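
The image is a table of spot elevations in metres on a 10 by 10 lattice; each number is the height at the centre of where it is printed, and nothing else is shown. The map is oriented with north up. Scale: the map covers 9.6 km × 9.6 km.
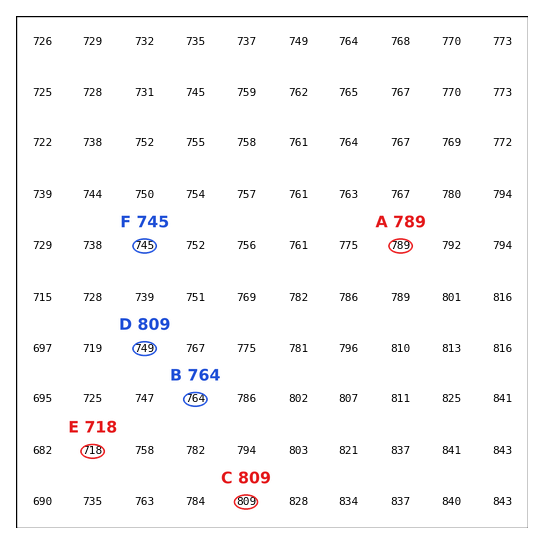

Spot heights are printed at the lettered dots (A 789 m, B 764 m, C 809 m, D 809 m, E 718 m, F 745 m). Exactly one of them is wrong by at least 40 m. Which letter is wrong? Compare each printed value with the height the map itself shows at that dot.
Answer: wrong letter D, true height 749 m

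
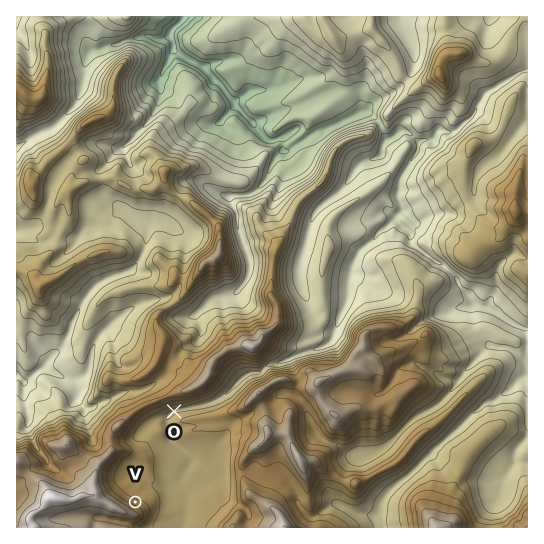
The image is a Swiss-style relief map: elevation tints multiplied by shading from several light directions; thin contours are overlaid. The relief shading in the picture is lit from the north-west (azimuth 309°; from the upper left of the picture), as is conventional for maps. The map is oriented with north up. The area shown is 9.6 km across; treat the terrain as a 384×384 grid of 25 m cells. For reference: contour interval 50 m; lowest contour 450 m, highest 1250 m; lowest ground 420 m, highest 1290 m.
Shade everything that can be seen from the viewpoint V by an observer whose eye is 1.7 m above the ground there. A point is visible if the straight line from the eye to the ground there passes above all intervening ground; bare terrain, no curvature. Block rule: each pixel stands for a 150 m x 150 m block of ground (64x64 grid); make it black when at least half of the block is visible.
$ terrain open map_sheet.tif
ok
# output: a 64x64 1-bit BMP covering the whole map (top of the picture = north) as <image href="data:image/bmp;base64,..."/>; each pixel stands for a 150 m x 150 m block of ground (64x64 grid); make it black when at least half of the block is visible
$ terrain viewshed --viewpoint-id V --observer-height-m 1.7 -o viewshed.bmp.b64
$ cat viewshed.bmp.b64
<image width="64" height="64" href="data:image/bmp;base64,Qk0+AgAAAAAAAD4AAAAoAAAAQAAAAEAAAAABAAEAAAAAAAACAAATCwAAEwsAAAIAAAAAAAAA////AAAAAAAAAADhgAAAAAAAAfOAAAAAAAcH/wAAAAAAD4/+AAAAAAA/n/gAAAAAAD//+AAAAAAAP//wAAAAAAA///AwAAAAAB//+HAAAAAADnf+YAAAAAAAL/4gAAAAAABv/gAAAAAADB/+AAAAAAADD/4AAAAAAAHgfgAAAAAAAPgeAAAAAAAAHw4AAAAAAAADhAAAAAAAAACABAAAAAAAAAAAAAAAAAAAHAAAAAAAAAAeAAAAAAAAABwAAAAAAAAAAAAAAAAAAAAAAAAAAAAAAAAAAAAAAAAAAAAAAAAAAAAAAAAAAAAAAAAAAAAAAAAAAAAAAAAAAAAAAAAAAAAAAAAAAAAAAAABAAAAAAAAAACAAAAAAAAAAAAAAAAAAAAAAAAAAAAAAAAAAAAAAAAAAAAAAAAAAAAAAAAAAAAAAAAAAAAAAAAAAAAAAAAAAAAAAAAAAAAAAAAAAAAAAAAAAAAAAAAAAAAAAAAAAAAAAAAAAAADAAAAAAAAAAGAAAAAAAAAAcAAAAAAAAAAAAAAAAAAAAAAAAAAAAAAAAAAAAAAAAAAAAAAAAAAAAAAAAAAAAAAAAAAAAAAAAAAAAAAAAAAAAAAAAAAAAAAAAAAAAAAAAAAAAAAAAAAAAAAAAAAAAAAAAAAAAAAAAAAAAAAAAAAAAAAAAAAAAAAAAAAAAAAAAAAAA=="/>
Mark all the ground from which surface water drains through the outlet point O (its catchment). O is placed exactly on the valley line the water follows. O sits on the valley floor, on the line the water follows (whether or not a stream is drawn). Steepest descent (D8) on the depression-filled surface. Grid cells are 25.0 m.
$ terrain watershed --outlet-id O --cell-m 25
7.097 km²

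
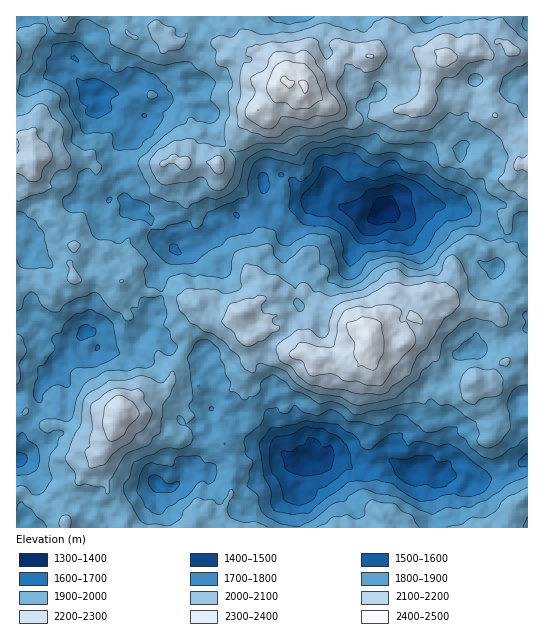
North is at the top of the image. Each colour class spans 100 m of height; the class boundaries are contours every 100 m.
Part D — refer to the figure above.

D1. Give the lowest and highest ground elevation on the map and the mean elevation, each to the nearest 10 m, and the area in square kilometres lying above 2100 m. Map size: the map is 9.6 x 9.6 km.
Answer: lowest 1330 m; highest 2410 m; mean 1910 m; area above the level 11.7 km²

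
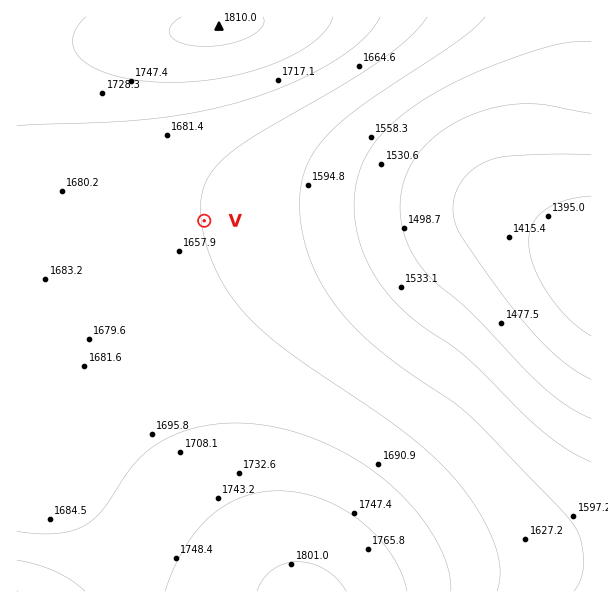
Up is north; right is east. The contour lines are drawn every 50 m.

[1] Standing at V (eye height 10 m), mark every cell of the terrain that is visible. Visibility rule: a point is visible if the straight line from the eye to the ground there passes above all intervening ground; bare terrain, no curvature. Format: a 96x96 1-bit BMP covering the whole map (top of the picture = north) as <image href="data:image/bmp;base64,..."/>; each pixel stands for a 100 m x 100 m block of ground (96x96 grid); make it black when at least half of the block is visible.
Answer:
<image width="96" height="96" href="data:image/bmp;base64,Qk2+BAAAAAAAAD4AAAAoAAAAYAAAAGAAAAABAAEAAAAAAIAEAAATCwAAEwsAAAIAAAAAAAAA////AAAAAAD//+AAAAAAAAAAAAD///AAAAAAAAAAAAD///gAAAAAAAAAAAD///gAAf/AAAAAAAD///wAH//4AAAAAAD///4A///+AAAAAAD///8H////gAAAAAD/////////wAAAAAD/////////8AAAAADAH///////+AAAAAAAA////////AAAAAEAAP///////gAAAAcAAH///////wAAAA8AAH///////4AAAB8AAD///////4AAAD8AAD///////8AAAH8AAB///////+AAAH8AAB////////AAAP8AAB////////wAAf8AAB////////8AAf8AAB/////////wAf8AAB/////////4Af8AAB/////////8Af8AAB/////////8AP8AAB/////////8AH8AAB/////////+AD8AAB/////////8AB8AAB/////////8AA8AAB/////////8AAcAAD/////////8AAMAAD/////////8AAMAAD/////////8AAEAAD/////////4AAAAAD/////////4AAAAAH/////////4AAAAAH/////////4AAAAAH/////////4AAAAAP/////////4AAAAAP/////////wAAAAAP/////////wAAAAAf/////////wAAAAAf/////////wAAAAA//////////wAAAAB//////////wAAAAD//////////AAAAAH////////8AAAAAAP///////+AAAAAAA////////wAAAAAAH////////AAAAAAD////////8AAAAAAD////////wAAAAAAD////////AAAAAAAD///////8AAAAAAAD///////4AAAAAAAD///////wAAAAAAAD///////gAAAAAAAD///////gAAAAAAAD///////AAAAAAAAD//////+AAAAAAAAD//////+AAAAAAAAD//////+AAAAAAAAD//////+AAAAAAAAD//////+AAAAAAAAD//////+AAAAAAAAD//////+AAAAAAAAD//////+AAAAAAAAD//////+AAAAAAAAD///////AAAAAAAAD///////gAAAAAAAD///////gAAAAAAAD///////4AAAAAAAH///////8AAAAAAAf////////AAAAAAB/////////wAAAAAH/////////8AAAAAf//////////AAAAA///////////wAAAD///////////+AAAH/9//////////wAA//8///////////AH//8f//////////////8P//////////////8H//////////////8B//////////////8Af/////////////8AP/////////////8AB/////////////8AAf////////////8AAD////////////8AAAf///////////8AAAB///////////8AAAAB//////////8AAAAAAH/gAH////8AAAAAAAAAAAP///8AAAAAAAAAAAA///8AAAAAAAAAAAAAAf8="/>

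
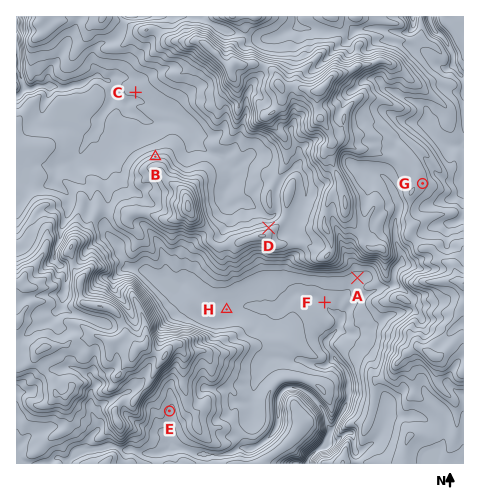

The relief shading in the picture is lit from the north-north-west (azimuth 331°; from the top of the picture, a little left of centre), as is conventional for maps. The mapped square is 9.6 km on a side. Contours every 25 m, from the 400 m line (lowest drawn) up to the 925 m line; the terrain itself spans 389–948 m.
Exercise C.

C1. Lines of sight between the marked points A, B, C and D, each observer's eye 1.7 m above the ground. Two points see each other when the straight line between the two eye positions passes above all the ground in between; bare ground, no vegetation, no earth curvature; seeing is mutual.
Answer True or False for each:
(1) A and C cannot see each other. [True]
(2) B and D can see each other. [False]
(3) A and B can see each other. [False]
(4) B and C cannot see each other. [False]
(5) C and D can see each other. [True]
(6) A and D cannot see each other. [True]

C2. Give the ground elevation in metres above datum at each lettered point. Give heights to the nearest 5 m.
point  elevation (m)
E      615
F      505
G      715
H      535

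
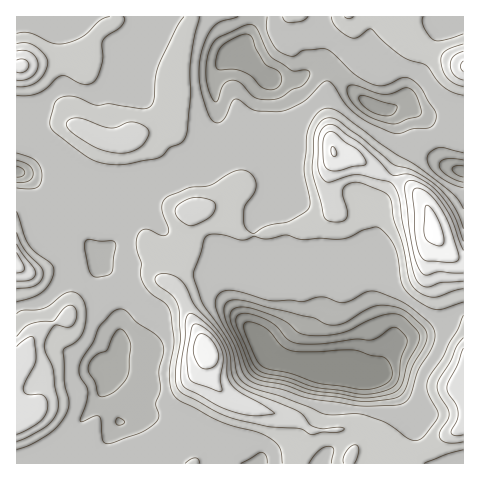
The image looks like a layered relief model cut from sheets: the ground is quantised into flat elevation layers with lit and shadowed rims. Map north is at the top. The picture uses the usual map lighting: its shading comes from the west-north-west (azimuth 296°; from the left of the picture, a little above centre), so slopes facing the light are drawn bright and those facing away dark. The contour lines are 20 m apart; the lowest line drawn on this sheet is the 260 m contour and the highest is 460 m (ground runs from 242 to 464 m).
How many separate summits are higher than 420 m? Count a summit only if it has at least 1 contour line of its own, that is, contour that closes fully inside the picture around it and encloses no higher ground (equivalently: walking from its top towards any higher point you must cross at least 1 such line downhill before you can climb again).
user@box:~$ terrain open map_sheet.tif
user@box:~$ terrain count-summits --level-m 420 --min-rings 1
3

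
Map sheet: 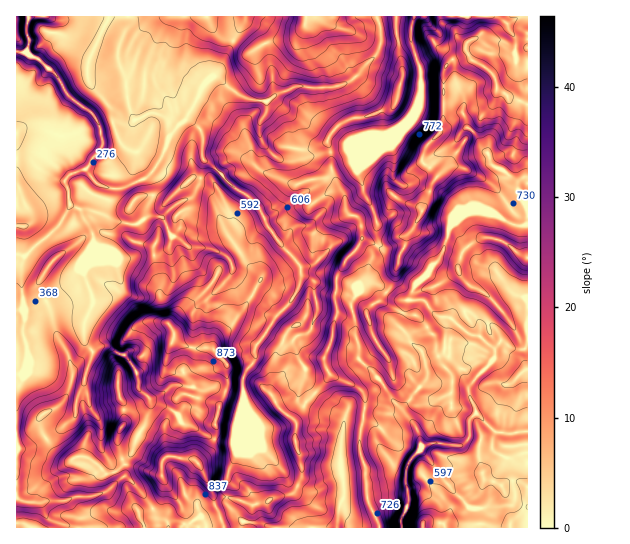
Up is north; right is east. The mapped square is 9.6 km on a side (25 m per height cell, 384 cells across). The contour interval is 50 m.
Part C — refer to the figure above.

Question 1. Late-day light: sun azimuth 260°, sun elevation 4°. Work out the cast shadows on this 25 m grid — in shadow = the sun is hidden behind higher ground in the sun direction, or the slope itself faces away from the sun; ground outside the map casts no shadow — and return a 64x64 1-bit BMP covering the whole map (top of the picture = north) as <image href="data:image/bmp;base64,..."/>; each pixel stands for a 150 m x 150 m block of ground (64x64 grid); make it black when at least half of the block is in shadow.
<image width="64" height="64" href="data:image/bmp;base64,Qk0+AgAAAAAAAD4AAAAoAAAAQAAAAEAAAAABAAEAAAAAAAACAAATCwAAEwsAAAIAAAAAAAAA////AAAAAAA4AOA/84efgHgA4D//h9/w8AHGeP/P//wAAY5w/+//gAADHvz/7/8AABIe/////gAAHDz//+/+EAAQOf//7/4YADAB/////AAAdhv/////MABnH/////+wDHef/////7ged95/3///8A9n/H+f///gD8P4f3///+AHx+A/f//xwAPH4D7///HAAcfgPP2/8cIBx7A/+P/xwAHHmD/5//PgAcecP/n/+/AB7Bh/+f//EAPgCH/9//8wA8AP//3//+EHwA///v//0YfAH//+//+DB4Af//7v/wcGAA///u//h4AAB//+9/8PnAAyw/7x/D+eADDj/PHwfw+AMHH88Pj+D8Awcfxw/fwH8DZh/nz/+AP4dA/wPP/4AfB8D/Acf/MwQzgf4Bx//3wDOA/AHD//P4EgD4AcP/8/g4AfhDwf/z8BkD8AfB//fgGIPgB4n/92cAJ4AHnP/+7AAnAA+wf/R4CDwAD7B/8BwMOCwf0D/wDgYwOB/xn/AGBjBwH+H/8AcGMHAfwP+ABgYwcA/gf6AGAgBwAJB/gB5AAHgAXngAfMAAuAEfeABxwAGAQA8wAOHAAhjAD3Bz48AAGgAPYPPDwAAYBA9g/4PAADgODyH/A4AAMD0PA/wDgAAQeI4H9AGAAAA4zAfsAYAHAHHMg+wAAAeAf+0b/4AAD8A/73vw=="/>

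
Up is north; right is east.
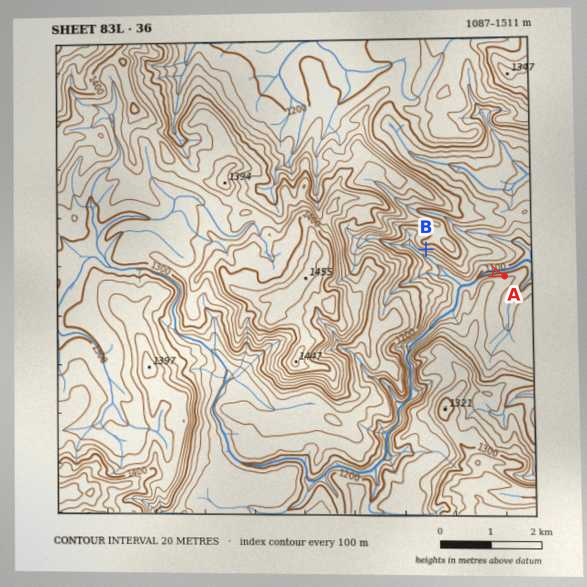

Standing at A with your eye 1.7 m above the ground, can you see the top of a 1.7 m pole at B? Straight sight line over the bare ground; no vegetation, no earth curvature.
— no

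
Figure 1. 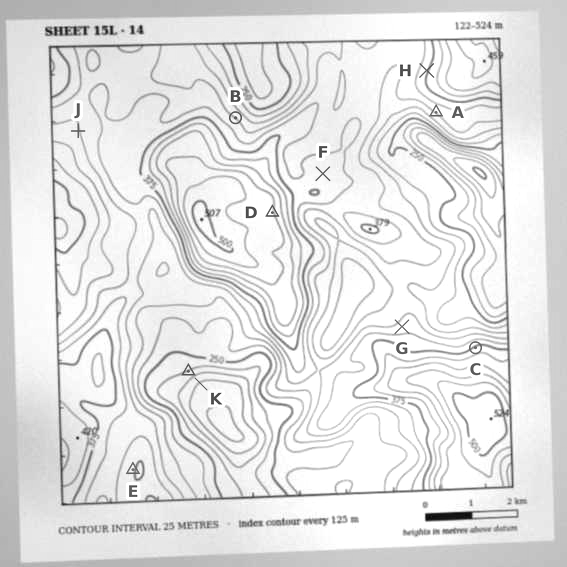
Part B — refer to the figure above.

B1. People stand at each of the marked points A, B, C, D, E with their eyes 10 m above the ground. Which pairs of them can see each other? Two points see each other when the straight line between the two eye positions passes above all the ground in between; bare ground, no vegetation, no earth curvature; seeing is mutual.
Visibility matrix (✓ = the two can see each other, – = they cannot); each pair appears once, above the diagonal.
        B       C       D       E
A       –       ✓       ✓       –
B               –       –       –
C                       ✓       –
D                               –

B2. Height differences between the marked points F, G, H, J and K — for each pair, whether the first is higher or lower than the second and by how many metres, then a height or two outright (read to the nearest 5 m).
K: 150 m lower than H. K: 140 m lower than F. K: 115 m lower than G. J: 105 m higher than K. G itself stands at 335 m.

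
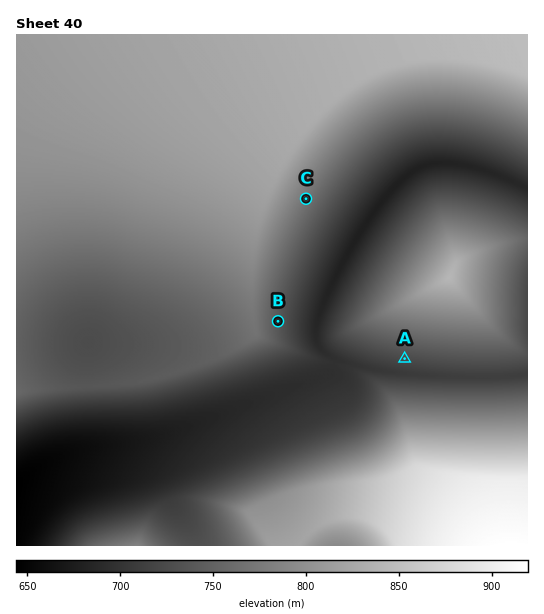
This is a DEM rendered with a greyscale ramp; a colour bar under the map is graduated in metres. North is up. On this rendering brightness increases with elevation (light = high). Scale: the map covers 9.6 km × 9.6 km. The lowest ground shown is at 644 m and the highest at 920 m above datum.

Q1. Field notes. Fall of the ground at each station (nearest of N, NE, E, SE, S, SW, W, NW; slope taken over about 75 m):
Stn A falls S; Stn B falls E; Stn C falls SE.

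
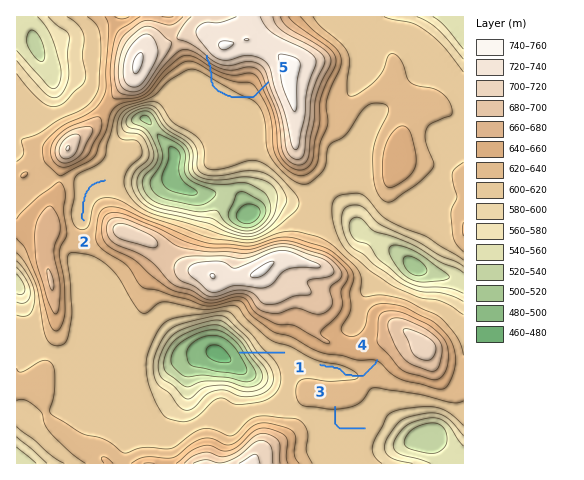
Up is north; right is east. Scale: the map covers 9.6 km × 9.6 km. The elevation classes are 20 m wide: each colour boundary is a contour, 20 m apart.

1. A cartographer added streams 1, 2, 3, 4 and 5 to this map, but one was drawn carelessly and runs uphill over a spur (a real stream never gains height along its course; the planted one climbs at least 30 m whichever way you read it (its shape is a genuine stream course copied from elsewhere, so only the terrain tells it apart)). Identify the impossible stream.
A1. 5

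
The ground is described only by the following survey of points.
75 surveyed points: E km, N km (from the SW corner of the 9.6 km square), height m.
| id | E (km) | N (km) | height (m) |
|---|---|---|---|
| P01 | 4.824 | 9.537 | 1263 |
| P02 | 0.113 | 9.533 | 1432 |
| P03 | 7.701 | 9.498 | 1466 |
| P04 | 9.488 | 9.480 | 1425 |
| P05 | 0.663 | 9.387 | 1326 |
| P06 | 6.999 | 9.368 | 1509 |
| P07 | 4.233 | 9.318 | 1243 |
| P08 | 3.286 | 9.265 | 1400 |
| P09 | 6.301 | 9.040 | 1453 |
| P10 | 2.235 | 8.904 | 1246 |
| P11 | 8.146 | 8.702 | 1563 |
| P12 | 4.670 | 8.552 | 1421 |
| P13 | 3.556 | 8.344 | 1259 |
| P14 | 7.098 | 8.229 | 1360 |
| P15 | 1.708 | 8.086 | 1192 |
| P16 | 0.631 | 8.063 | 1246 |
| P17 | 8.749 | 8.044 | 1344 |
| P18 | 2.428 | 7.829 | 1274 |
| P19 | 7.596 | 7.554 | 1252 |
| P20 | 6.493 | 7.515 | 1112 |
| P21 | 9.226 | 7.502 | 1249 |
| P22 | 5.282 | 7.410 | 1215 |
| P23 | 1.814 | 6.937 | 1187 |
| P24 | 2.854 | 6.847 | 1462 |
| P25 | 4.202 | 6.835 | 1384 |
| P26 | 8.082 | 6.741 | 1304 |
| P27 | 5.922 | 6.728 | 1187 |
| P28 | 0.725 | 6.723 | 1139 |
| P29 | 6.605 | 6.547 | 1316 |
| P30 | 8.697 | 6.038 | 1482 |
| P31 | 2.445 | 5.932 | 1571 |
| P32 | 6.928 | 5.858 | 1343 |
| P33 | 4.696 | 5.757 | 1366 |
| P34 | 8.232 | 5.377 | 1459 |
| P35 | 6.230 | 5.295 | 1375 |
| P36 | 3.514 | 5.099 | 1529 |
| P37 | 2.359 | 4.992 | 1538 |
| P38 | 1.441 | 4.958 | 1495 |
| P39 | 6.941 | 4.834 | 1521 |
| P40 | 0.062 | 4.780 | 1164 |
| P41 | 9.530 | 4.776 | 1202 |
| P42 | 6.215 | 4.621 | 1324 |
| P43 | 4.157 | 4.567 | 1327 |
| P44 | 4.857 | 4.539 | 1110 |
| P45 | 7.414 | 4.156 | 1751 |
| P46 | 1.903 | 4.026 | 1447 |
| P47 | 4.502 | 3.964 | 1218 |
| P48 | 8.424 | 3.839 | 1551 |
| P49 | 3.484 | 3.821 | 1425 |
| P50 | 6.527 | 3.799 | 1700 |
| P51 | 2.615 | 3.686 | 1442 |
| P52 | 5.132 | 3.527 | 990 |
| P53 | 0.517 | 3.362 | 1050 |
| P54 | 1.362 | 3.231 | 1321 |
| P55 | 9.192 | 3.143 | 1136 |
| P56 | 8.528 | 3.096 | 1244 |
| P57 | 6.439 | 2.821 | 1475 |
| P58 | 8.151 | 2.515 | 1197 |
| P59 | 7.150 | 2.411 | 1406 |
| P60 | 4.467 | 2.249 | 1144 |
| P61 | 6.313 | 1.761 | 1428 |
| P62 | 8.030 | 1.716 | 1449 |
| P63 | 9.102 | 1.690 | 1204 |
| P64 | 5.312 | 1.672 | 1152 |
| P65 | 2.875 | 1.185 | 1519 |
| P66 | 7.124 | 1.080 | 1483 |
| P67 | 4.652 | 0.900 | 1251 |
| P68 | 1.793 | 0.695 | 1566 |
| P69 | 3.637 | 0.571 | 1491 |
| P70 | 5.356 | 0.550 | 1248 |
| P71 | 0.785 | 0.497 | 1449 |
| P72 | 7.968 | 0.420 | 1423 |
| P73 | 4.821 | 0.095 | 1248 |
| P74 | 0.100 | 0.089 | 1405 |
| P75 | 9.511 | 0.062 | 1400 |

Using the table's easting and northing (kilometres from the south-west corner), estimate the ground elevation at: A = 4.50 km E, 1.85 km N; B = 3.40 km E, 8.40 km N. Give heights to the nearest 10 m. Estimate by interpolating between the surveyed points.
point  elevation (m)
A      1190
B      1230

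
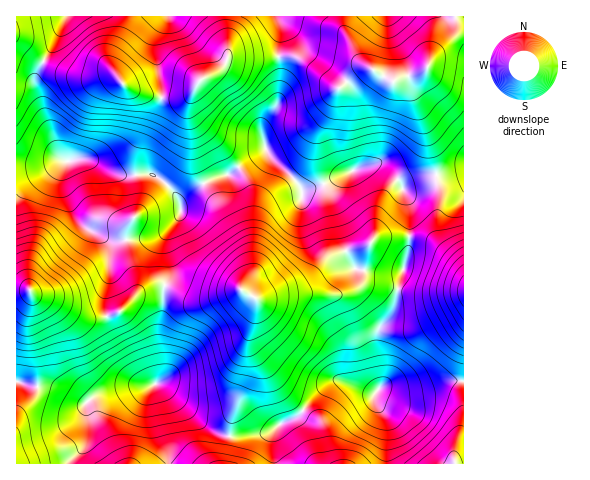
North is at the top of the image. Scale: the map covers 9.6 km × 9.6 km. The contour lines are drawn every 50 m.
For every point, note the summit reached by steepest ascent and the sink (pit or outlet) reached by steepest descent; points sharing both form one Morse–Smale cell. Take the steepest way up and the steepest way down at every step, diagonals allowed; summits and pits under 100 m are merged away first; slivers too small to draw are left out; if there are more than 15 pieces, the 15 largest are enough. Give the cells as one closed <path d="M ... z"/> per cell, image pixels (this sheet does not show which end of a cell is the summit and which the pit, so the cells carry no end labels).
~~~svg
<path d="M17 40l0 122 25 2 14-4 15 1 13-3 35 17 13 1 18-2 11 5 13 13 6 12 1-4 4-5 11-7 20-11 13-2 37-25-4-13 0-11 13-17 3-10 2-38-2-4-50 1-10 13-16 8-13 16-13 4-11 0-29-7-10-5-11-13-4-1-28 4-19-5-19-9z"/><path d="M266 150l-17 10-20 15-13 2-14 7-21 16 0 14-16 24 4 24 0 12-4 9 2 4 25 11 18 0 27-8 5 0 16 8 22-10 26-8 21-21 22-10 18-3 8-8 34-2-1-36-10-21-15-14-8-1-12 2-41 19-20 6-5-9-29-28z"/><path d="M84 158l-13 3-15-1-14 4-26-2 0 129 13-1 5 5 21 7 30 16 17 0 18-7 21-21 11-4 13-1 4-11-4-36 16-24 0-10-7-12-13-13-8-4-34 0z"/><path d="M463 35l-9 2-10 8-12 11-5 13-7 4-17 4-11 4-21-13-6 0-11 6-15 14-40-30-8-2-12 1-1 42-3 10-13 17 0 11 6 17 29 28 5 9 20-6 34-16 19-5 11 4 12 11 5 9 4-6 12-5 44-6z"/><path d="M160 284l-19 6-21 21-18 7-20-1-27-15-21-7-5-5-13 2 0 89 13 5 27 4 22 13 8 1 2 13-2 24-2 6-13 13-1 4 98-1 0-15-14-58 1-6 5-3 2-6-2-48 3-16 1-25z"/><path d="M378 284l-15 0-12 7-11 4-46-1-38 5-1 15-8 27 1 35-16 41-2 19 27-1 16-5 8-7 17-7 25-28 11-7 13 1 23 11 5 0 5-5 2-12-6-40 4-9 13-16 5-21z"/><path d="M276 16l-259 0-1 24 29 23 19 9 19 5 28-4 4 1 11 13 10 5 21 6 19 1 13-4 13-16 16-8 10-13 50-1 2-33z"/><path d="M166 286l-3 5 0 20-3 16 2 48-5 8 49 44 12 7 11 2 3-19 16-41-1-35 8-27 1-15-14-9-32 8-18 0z"/><path d="M398 289l-5 22-13 16-4 9 6 40-2 12 26 4 21-4 19-7 16 0 2-4 0-85-51 0z"/><path d="M342 381l-13 3-31 32-21 10-5 13 2 25 113-1 0-39-2-8-10-14 0-9z"/><path d="M462 381l-16 0-19 7-21 4-9 0-11-4-7 0-3 3-2 7 11 18 2 8-1 27 2 13 76-1z"/><path d="M455 16l-112 0 0 10 15 33 9 7 26 15 10-4 17-4 7-4 5-13 22-20 2-5z"/><path d="M17 381l-1 82 53 1 15-17 2-6 2-13-2-24-8-1-29-15-20-2z"/><path d="M409 236l-34 2-8 8-18 3-22 10-21 21-26 8-22 11 36-5 46 1 11-4 12-7 15 0 19 5 11-37z"/><path d="M463 171l-44 6-12 5-5 6 7 15 0 33 22 4 15 12 17 18z"/>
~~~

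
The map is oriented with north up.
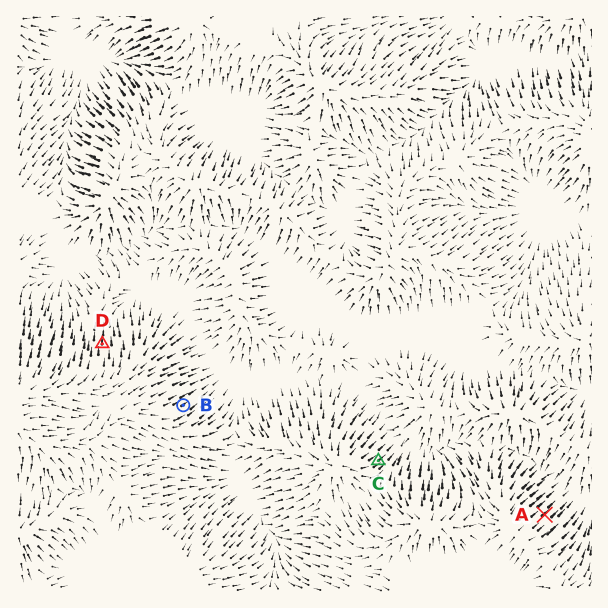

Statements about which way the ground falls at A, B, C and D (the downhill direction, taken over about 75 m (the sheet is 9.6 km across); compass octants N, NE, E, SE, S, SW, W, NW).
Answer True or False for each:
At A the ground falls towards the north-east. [True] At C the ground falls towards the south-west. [False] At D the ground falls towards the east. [False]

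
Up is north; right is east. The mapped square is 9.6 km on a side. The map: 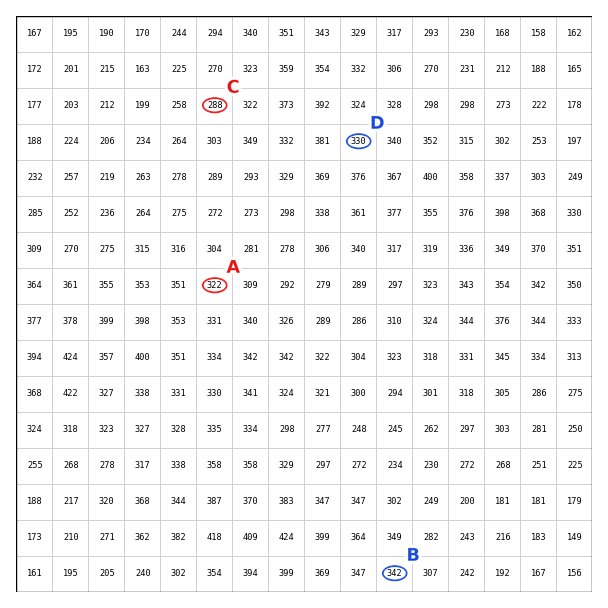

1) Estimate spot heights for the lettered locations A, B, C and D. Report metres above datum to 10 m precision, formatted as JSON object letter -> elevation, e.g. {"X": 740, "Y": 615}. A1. {"A": 320, "B": 340, "C": 290, "D": 330}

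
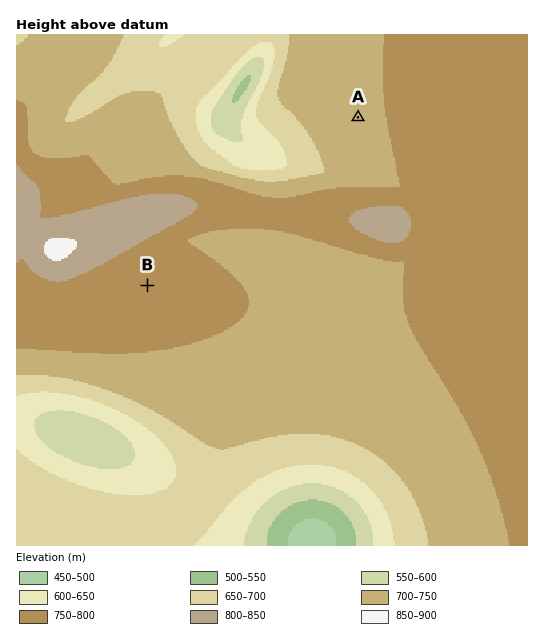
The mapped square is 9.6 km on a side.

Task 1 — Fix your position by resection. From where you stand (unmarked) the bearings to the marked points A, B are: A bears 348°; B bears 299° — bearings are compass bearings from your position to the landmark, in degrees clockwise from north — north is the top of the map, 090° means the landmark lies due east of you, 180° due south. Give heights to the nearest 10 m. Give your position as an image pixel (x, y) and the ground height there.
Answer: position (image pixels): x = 427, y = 440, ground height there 730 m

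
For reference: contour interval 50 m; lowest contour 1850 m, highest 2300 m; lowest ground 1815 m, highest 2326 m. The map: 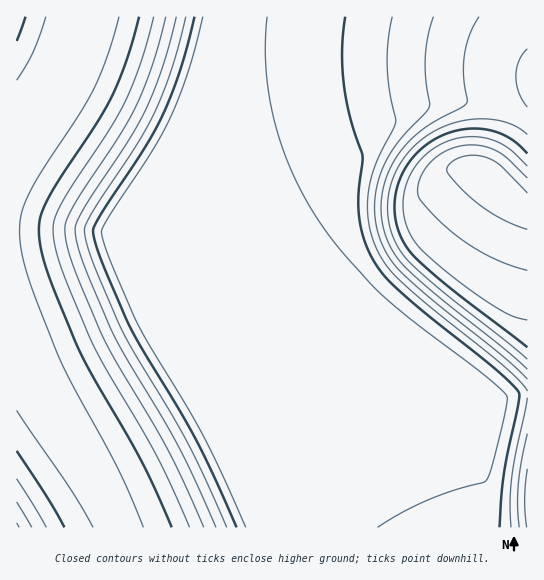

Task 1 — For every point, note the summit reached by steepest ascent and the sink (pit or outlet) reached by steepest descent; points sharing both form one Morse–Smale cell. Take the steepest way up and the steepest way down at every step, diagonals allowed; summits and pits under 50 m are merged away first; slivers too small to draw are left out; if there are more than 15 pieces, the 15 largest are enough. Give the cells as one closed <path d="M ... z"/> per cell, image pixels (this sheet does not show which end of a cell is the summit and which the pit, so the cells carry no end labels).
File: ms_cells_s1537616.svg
<path d="M527 16l-316 0-2 2-13 57-17 50 0 18 6 30 24 69 32 64 39 57 12 15 26 25 12 5 21 3 95 6 28 0 13-5 10-12 31-6z"/><path d="M210 16l-127 0-11 35-13 30-43 62 0 199 27 53 53 86 23 47 136 0 1-29 5-17 10-19 26-36 17-15 11-6-12-7-21-21-43-59-36-68-25-69-9-39 0-18 17-50z"/><path d="M527 395l-10 0-20 5-10 12-13 5-52-1-71-5-22-4-8 1-24 19-26 36-10 19-5 17 0 28 271 1z"/><path d="M17 343l-1 184 102 1-22-47-53-86z"/><path d="M82 16l-66 1 1 126 42-62 13-30z"/>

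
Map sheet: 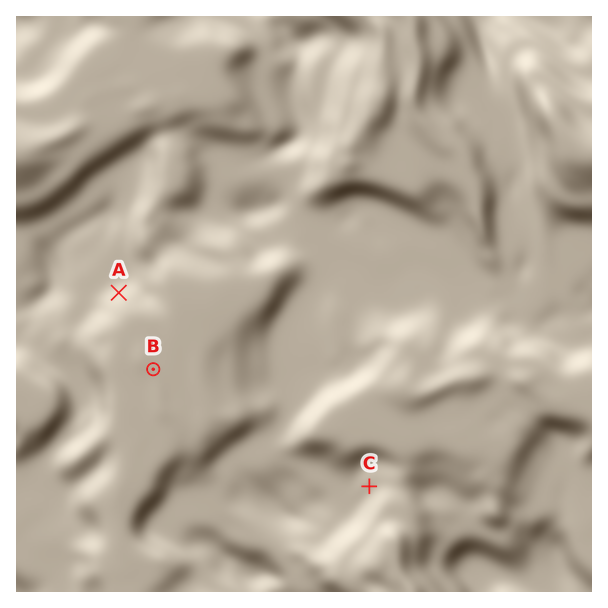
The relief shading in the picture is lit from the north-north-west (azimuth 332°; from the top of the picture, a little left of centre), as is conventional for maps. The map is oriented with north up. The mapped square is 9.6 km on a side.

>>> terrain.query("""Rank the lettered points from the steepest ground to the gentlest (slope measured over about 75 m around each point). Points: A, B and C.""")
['A', 'C', 'B']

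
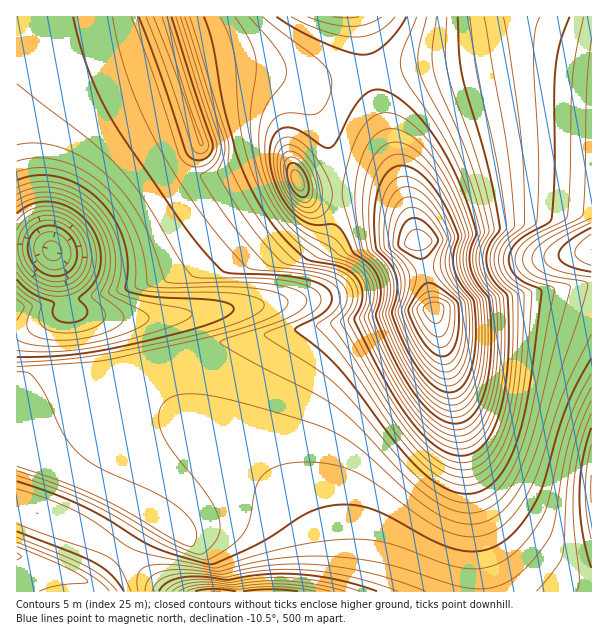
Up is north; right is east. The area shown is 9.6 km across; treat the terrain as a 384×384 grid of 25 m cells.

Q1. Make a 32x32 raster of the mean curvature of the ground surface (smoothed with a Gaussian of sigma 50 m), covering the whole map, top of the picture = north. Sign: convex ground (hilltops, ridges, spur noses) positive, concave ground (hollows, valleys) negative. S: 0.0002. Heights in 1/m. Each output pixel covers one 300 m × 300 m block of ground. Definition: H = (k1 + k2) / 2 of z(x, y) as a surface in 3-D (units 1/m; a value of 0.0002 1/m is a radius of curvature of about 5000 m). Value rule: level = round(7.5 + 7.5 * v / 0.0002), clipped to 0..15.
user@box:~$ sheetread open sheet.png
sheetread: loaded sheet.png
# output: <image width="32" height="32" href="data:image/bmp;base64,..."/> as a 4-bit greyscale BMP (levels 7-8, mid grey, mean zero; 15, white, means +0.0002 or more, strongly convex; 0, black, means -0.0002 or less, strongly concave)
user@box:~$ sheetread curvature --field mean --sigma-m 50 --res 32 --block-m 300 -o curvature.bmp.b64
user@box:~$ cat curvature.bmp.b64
<image width="32" height="32" href="data:image/bmp;base64,Qk12AgAAAAAAAHYAAAAoAAAAIAAAACAAAAABAAQAAAAAAAACAAATCwAAEwsAABAAAAAAAAAAAAAAABEREQAiIiIAMzMzAERERABVVVUAZmZmAHd3dwCIiIgAmZmZAKqqqgC7u7sAzMzMAN3d3QDu7u4A////AIiLyGZma8mZmZmYiIiId4icyGZ3d9yqqpmYiIiIiHeIplZmZo25mZmIiId3iIh4iFVVVWnZiIiIiId3d4iIeIhVVVjKiIiIiId3d3eIiHiIVWrKh3d3d3d3d3d4iIh4iIvJh3d3d3d3d3d3eImIeIiod3d3d3d3d3d3d3iZh3iId3d3d3d3d3d3d2d5mYd4iHd3d3d3d3d3d3ZniamHeIiIiHd3d3d3d3d2Z4q6h2eIiIiId3d3d3d3ZmebuodniLvLqYh3d3d3d2Zoq7qGZ4hVZnmru6mId3dmaLy5dmd4VVVVVVVoqrupdnm8uXZneJdlVVVVVVVVZ4m9/8l2Z3eJmruoZVVUREQzV6y6qqqYZEVomru6mGVENFeZdTNGikMkZ4iIeImrupiJmGQzRFVCNGiIiHd3d4d4vv64ZUVVVEZ4iIh3d2enZ5q6iJq7umZniIiHd3ZcxmeaqXdnd4h3iIiIiId2b6Vnmph3d3eIiIiIiIqKdq9leJmYd3d4iIiIiIimB4e7VniJiHd3eIiIiIiItSmImGd4iId3d3iIiIiHeaJriId3eIiHd3d4iHd3d3uAioiHd3iIh3d3eIh3d3eLUqiId3d3iHd3d3iId3d3mia4d3d3d3d3d3d4iHd3d7gIp3d3d3d3d3d3eIh3d3i1Kod3d3d3iId3d3iI"/>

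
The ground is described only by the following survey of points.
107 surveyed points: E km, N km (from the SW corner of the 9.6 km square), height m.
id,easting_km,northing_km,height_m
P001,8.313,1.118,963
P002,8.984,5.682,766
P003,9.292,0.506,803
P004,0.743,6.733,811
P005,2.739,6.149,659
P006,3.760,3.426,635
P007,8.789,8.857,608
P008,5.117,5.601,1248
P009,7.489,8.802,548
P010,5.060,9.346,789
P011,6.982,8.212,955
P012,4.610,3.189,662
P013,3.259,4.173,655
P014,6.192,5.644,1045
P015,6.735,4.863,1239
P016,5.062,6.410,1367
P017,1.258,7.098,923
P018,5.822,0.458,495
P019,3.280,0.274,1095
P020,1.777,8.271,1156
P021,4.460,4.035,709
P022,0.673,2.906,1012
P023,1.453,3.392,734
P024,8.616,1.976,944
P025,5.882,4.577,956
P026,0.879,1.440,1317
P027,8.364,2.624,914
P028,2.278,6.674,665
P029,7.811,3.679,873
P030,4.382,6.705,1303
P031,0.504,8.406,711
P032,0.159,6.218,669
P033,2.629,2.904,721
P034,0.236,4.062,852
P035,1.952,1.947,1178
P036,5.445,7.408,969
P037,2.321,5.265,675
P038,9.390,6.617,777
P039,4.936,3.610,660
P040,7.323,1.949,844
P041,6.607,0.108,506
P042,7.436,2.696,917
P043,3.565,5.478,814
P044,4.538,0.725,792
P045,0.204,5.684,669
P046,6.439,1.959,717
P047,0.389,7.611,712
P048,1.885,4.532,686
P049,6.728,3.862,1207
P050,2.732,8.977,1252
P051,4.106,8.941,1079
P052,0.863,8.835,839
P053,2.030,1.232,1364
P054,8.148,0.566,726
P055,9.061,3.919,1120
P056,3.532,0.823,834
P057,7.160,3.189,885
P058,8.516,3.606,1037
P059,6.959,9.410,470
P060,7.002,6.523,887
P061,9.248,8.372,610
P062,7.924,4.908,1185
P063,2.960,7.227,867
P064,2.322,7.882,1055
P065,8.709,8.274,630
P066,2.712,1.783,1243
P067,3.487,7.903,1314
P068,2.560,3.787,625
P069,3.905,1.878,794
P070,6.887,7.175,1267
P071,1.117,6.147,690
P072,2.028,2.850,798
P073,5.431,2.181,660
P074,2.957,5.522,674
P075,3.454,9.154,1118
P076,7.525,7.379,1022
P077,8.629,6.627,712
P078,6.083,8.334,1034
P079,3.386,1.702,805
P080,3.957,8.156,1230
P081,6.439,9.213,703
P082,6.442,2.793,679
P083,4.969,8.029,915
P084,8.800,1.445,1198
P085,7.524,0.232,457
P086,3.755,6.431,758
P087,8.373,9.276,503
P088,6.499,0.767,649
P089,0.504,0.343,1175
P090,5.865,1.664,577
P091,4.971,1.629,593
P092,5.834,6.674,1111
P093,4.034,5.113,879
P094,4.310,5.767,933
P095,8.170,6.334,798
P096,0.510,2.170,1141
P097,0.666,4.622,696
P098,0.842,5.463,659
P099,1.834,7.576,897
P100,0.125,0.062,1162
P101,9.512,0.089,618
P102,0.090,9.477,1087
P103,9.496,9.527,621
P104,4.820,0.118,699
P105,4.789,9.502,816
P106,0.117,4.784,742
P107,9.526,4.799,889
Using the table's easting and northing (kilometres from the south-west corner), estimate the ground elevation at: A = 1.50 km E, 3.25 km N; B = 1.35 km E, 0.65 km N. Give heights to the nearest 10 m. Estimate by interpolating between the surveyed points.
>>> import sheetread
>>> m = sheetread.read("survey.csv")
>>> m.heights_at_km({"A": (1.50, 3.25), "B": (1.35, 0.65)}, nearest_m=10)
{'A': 760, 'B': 1190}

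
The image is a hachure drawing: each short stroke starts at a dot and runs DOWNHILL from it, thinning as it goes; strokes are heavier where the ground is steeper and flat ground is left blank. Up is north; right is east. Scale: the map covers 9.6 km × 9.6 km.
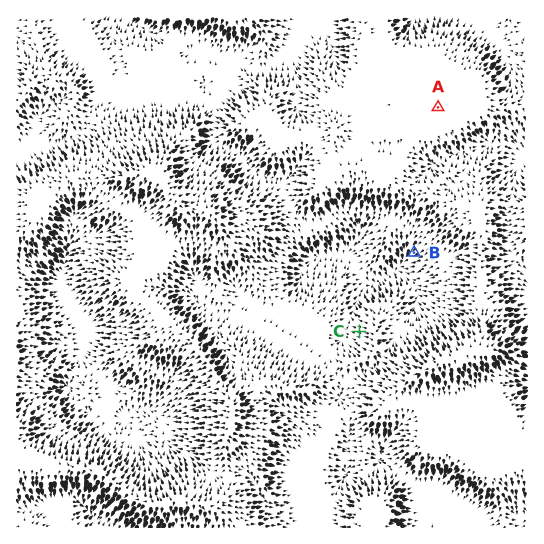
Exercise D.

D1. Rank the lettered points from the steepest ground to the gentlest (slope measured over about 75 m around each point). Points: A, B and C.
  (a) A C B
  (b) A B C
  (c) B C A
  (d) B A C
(c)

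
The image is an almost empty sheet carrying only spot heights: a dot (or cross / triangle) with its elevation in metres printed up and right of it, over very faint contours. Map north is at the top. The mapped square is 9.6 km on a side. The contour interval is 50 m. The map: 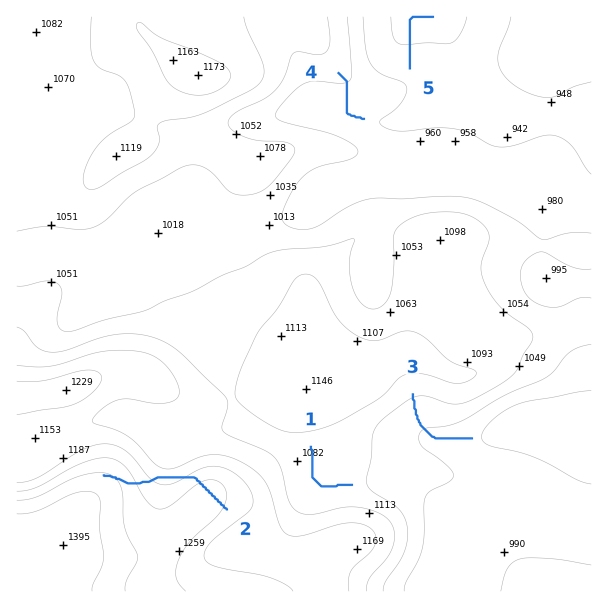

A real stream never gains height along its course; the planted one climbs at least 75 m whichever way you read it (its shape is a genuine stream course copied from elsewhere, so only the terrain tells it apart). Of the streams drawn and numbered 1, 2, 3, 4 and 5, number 2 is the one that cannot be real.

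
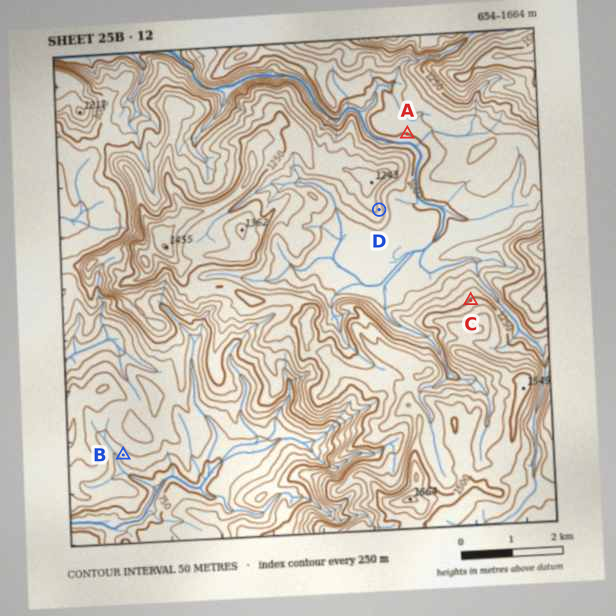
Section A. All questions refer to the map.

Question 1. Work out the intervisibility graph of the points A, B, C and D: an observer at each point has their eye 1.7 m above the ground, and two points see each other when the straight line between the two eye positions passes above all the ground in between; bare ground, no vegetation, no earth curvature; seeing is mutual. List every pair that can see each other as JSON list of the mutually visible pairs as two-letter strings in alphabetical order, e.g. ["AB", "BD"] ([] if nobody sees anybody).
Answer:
["AC", "CD"]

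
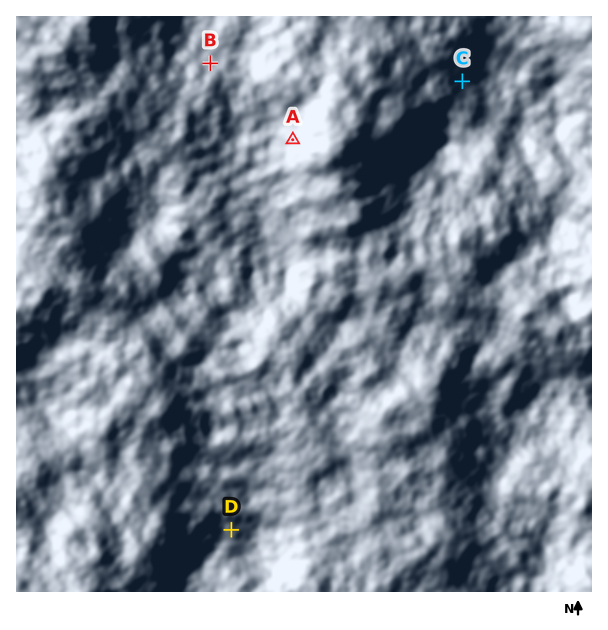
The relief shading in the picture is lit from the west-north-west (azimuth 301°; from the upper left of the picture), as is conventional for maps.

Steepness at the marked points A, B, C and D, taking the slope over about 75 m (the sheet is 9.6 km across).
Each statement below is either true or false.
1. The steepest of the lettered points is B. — false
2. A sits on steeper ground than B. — true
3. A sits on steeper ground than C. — true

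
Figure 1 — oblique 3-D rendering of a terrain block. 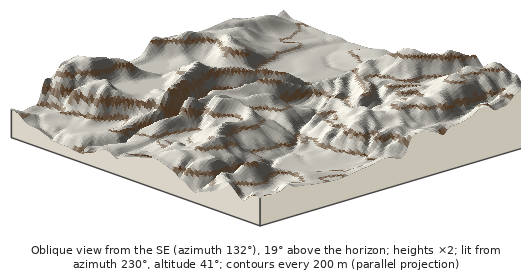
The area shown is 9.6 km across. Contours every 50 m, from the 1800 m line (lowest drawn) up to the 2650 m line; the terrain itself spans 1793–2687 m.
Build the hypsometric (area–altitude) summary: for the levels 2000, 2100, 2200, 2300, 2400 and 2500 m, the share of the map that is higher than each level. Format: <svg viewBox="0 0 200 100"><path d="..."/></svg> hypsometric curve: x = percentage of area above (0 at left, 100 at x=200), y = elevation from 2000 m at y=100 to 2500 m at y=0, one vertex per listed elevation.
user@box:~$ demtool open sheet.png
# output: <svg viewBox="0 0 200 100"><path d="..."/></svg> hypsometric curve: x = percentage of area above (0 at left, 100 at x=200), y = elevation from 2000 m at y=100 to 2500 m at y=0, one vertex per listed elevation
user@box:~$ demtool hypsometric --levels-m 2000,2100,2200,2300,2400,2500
<svg viewBox="0 0 200 100"><path d="M167 100l-22-20-39-20-50-20-30-20-16-20"/></svg>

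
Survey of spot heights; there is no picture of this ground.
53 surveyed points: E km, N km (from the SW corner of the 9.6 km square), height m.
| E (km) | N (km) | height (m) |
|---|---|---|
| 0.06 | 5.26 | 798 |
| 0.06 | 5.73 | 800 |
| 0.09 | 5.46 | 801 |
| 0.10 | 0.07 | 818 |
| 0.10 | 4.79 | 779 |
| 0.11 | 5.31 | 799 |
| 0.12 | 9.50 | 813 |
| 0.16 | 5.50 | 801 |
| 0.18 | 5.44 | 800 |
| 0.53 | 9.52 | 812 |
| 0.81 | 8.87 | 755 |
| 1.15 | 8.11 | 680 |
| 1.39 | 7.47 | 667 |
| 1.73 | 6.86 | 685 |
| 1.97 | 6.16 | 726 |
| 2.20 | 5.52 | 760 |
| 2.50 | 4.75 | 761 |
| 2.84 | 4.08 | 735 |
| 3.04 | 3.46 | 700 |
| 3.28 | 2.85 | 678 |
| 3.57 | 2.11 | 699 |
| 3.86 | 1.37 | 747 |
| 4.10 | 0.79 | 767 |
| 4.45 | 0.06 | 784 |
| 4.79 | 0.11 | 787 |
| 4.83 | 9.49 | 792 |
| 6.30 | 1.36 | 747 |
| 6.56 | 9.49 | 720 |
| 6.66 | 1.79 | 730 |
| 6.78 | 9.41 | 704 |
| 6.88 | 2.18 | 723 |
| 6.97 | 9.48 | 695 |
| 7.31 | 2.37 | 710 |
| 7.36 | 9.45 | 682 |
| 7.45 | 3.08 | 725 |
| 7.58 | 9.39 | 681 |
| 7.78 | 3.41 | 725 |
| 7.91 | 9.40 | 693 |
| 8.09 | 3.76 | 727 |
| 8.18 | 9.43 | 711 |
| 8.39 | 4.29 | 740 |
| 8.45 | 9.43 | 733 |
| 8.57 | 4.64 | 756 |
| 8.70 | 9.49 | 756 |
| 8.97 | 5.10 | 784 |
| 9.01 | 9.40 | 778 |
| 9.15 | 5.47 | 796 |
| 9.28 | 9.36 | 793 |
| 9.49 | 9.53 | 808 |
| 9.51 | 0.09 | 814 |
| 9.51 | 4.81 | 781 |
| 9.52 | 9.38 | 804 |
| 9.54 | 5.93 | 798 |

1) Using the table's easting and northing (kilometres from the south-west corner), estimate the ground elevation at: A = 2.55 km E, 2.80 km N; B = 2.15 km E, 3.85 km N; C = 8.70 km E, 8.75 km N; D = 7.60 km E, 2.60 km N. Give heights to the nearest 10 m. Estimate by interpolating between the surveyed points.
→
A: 680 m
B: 700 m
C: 740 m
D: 710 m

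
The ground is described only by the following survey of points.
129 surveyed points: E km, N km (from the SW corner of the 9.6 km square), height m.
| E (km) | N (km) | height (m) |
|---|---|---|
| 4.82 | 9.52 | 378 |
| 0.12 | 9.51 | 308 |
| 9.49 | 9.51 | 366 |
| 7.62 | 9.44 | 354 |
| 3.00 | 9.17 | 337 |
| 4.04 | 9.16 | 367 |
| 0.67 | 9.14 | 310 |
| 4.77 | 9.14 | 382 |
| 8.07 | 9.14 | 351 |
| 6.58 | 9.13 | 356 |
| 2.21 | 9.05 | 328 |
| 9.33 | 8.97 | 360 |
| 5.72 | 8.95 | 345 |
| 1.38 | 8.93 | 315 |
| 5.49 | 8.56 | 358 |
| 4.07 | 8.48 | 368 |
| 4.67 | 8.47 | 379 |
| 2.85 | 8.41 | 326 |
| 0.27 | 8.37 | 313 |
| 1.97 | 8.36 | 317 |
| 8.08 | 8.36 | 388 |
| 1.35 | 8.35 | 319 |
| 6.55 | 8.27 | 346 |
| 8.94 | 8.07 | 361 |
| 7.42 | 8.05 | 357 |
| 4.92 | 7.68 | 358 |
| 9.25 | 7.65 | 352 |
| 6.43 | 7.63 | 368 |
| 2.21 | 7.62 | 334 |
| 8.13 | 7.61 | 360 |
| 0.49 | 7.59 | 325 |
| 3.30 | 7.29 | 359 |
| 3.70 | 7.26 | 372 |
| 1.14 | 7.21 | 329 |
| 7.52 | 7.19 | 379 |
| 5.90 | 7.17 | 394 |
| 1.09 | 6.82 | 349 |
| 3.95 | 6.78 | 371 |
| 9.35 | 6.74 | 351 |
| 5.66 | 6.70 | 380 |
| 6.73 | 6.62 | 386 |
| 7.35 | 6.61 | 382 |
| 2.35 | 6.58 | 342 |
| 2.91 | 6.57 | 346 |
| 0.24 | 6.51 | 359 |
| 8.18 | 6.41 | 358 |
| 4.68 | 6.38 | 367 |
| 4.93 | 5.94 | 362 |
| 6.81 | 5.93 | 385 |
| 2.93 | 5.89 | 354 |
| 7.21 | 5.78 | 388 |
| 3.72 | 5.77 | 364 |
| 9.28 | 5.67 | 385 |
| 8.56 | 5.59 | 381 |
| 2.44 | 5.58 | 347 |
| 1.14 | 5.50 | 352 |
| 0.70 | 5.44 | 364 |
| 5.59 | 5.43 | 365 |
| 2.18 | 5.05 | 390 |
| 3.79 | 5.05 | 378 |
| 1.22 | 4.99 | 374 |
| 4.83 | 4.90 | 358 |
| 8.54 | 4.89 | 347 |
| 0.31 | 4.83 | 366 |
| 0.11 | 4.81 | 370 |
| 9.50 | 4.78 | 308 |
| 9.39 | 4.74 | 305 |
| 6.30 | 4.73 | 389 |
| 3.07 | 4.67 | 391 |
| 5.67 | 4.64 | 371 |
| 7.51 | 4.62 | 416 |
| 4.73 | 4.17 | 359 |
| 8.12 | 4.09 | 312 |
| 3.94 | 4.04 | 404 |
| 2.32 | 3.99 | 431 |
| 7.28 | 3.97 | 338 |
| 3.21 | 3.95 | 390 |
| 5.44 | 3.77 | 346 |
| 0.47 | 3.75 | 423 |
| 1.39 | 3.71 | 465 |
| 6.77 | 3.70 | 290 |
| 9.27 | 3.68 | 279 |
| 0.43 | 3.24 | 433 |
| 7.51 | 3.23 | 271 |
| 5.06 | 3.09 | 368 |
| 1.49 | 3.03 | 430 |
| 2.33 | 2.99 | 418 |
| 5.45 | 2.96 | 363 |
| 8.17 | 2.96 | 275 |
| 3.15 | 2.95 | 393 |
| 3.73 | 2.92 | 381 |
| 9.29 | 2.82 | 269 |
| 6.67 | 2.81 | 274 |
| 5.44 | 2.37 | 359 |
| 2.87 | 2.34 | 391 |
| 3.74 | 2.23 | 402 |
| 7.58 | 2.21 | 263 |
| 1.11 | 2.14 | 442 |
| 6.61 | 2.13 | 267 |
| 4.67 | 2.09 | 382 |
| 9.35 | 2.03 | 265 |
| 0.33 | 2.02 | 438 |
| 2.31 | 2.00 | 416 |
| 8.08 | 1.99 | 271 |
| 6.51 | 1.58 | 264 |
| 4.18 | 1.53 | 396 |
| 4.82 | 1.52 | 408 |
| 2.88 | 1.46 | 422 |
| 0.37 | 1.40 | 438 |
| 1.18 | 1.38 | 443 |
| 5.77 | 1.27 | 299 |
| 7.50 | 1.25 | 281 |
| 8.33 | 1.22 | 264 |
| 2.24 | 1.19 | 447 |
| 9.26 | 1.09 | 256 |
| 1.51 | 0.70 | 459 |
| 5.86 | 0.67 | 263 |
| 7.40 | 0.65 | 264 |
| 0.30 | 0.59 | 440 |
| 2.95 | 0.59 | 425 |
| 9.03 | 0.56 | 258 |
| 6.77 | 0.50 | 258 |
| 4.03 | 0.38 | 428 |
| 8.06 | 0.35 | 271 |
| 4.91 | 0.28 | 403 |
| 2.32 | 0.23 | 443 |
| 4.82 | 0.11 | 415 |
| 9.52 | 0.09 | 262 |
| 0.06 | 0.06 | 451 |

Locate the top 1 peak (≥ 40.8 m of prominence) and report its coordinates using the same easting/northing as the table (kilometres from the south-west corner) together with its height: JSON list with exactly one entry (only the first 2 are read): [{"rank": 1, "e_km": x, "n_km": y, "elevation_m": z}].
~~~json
[{"rank": 1, "e_km": 1.51, "n_km": 3.74, "elevation_m": 466}]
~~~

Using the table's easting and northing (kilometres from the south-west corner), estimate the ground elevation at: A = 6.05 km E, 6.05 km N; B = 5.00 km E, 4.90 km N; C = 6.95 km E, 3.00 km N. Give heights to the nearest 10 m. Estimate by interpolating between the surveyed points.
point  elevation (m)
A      380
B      360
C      270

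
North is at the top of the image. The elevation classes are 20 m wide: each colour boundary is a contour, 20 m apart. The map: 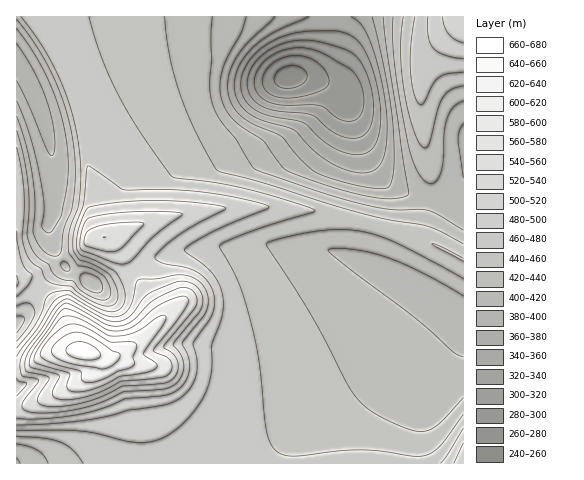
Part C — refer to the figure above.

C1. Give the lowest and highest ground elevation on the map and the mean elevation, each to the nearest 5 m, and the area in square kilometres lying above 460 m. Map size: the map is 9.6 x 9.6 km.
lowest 250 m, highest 670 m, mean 450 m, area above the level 36.1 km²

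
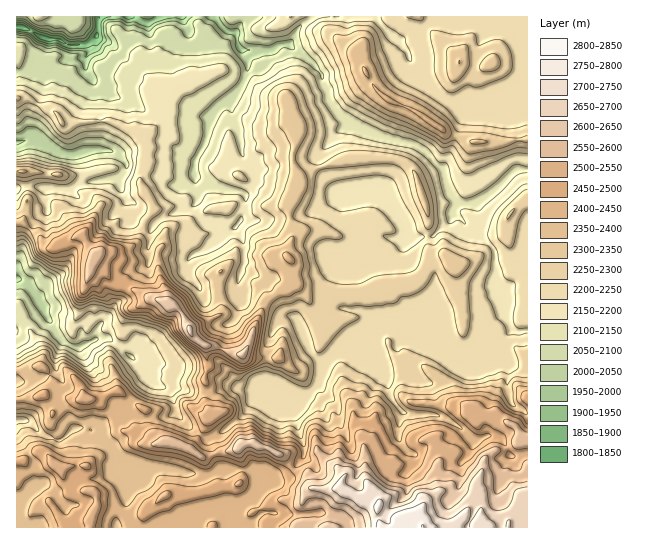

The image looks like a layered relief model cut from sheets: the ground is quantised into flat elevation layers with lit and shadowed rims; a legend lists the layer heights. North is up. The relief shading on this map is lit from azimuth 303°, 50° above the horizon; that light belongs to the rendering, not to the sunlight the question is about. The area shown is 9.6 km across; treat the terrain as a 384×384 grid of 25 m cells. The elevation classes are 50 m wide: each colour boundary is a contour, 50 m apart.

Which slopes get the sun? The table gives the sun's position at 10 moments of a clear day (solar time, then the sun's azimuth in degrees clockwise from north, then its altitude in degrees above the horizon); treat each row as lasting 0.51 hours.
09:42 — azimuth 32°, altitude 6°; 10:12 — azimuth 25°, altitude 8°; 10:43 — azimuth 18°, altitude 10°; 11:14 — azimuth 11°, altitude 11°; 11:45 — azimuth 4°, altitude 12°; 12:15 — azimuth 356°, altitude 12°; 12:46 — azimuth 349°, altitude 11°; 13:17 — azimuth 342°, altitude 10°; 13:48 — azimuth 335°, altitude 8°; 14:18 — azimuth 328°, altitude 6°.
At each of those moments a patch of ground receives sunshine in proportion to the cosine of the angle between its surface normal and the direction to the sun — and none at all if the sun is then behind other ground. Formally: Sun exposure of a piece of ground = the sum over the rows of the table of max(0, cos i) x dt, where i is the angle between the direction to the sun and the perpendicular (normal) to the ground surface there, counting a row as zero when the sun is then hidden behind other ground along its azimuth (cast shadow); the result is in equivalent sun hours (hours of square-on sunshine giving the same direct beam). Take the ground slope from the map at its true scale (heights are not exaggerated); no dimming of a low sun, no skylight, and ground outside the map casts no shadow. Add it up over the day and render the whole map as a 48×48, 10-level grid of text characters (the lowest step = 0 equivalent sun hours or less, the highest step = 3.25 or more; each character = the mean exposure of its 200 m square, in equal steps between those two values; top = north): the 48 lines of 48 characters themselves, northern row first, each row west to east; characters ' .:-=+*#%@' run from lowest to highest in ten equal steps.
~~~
...-%@@+.%@%+**  :=+-  -%@%%%*...:::::-:::::
=       .:*##+-=--=- ..    :-=*##*-  .:-===----:
*=.    :-.-=+=--=--+:      . .-++-=-.:::+*=-==-:
:-++=--*+=-==-==++++*:...-:   .::----.::-=-=+=-:
.::-=+===----==++++=+=-=+**-   .-==--::::::-::::
-=-=--+.:--:-==--:...-+*##+=.....-==--:..     ..
%*++===-:::----:..   -+###+-: .  :**+=-.      ..
=+***+=+=:..:::...  :----==-:.    -*%#*-  ....::
  -**+****+-:-::. .-=--:::-=-:      -*#*=:.:::::
    =++==+*+=-:::::=---:::-=--.       -#*=------
          -==:::::---:::..:::...       .=*##*+++
           .::.:::---:.......:==:        :=+++=-
=-.        ::::..:---:..::..:++***=:            
@@%*-:-++-.-:::::-=---...:--==:....:=:          
++*%@#+-:.--.::::..:-=-:-:=-.        -.         
      :--:=-=:.:-:   .-----:.       .:-       .=
--  .:=##*:.===+==+-: :=--..::::::....=:     :=*
=:-=**++=-= .+=--+++=-==-: .:-:--::.. ::...:-+*.
=-=-=%@*.=-=:.-++:.  :   .:-==-----:. .:::---+: 
.=###@@=+--=:+*---: .==--=++===-:::::. .=-:--:..
 .*%#=-*%%%#++:.::.-+-**+=:...:::::... -*+=::..:
  --  -##%*-==-:..-+*==+*+-:.  .:----=******: .:
      -:..-==-.::+*#=::::-=-:..::::---::=*+-:..:
     .:....:=+-:-**+.:..  .:------====:  .. ....
     .:  -=***#+-.. .--.:::--====++++=..   ... :
:    .    :*@#@@*::::::=-: ::--==:...  ...:::.::
:          .-+#%*=-=-:=-   .::......  ....::-:::
:.        .    =#%#*+*#:    ::::...  ...:::---::
.:...          :%#: -##...  :--.....::::::::--:.
.:-.            -+###*-.=+:.::  .:==::::::::---:
==#=.            +%@@*.-+=-.. .-:::-=--:::::::++
#%#=*:..-          .=-.-=-=- .--::.-=*+-.::. :.-
%*+*%#--=-               :+=.-=---.::-**-   :=::
.  +-%@*==:               .::-+++=::-:.=#*-+***+
-=*+-:#%#*+:                -=+**++=+=--+%@@%++@
++-:-++*- =#+=:---:.       .-:-*+#*-*%%#%@@@#*:=
   -.   ...=*+-:*+##-..   .-=+:=+**- .:::-==*#= 
   .     :-:..:: :: .==---=**=--+==-:.:.  .:-+@*
:        :=+#@@*:   +@@#*#+*#+=-+==-*#%%*.    :*
=*= .::.  .==+#@#. -%@@@@%*=*#*:===+-=---=  :.-=
#+##*=+*-      :+#**- .=@%*-+**=---*: :=+==##=  
=. *###-:.       .        :-:#*#==--+-=-:.+*-:::
    ...:::.               =*-:****-::+=-=+*+-=+-
.    :-==-:....   :::     =##+--=#%#*****++:--+*
 :-..:-==-:-=*=--:.     :--.:.:===#%*%%+:=----=*
:-:-.  :::-=+.        ::.::     :---%*=--+=--==:
:. .--=:..--   .::-:.:::         .:*+===++-=++=:
....:::..... ..:::-:..:==++==-.  :=:::-++::---::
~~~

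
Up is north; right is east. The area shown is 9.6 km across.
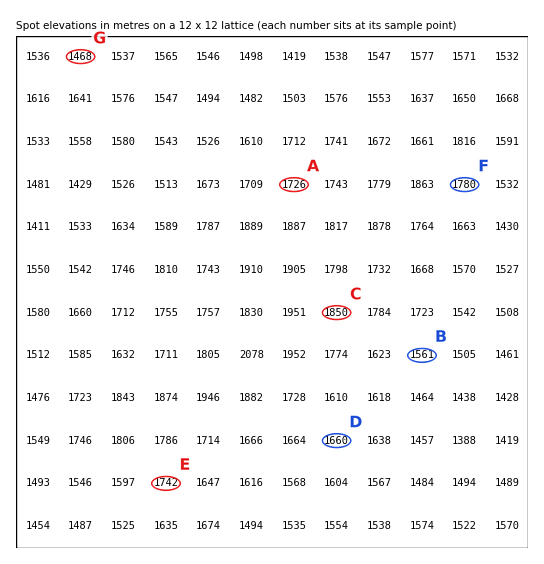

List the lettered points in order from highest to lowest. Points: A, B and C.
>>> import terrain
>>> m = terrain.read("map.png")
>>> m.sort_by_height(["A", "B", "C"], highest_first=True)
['C', 'A', 'B']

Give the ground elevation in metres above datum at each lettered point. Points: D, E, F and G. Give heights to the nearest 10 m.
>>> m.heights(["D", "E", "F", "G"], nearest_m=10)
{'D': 1660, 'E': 1740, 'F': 1780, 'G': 1470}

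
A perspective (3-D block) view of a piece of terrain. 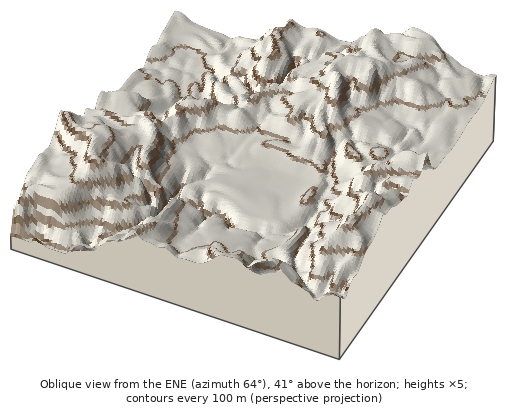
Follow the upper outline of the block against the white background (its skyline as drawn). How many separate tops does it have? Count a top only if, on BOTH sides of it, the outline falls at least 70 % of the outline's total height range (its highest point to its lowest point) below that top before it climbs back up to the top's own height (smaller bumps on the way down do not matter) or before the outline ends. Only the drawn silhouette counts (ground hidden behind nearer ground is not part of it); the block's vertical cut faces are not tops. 0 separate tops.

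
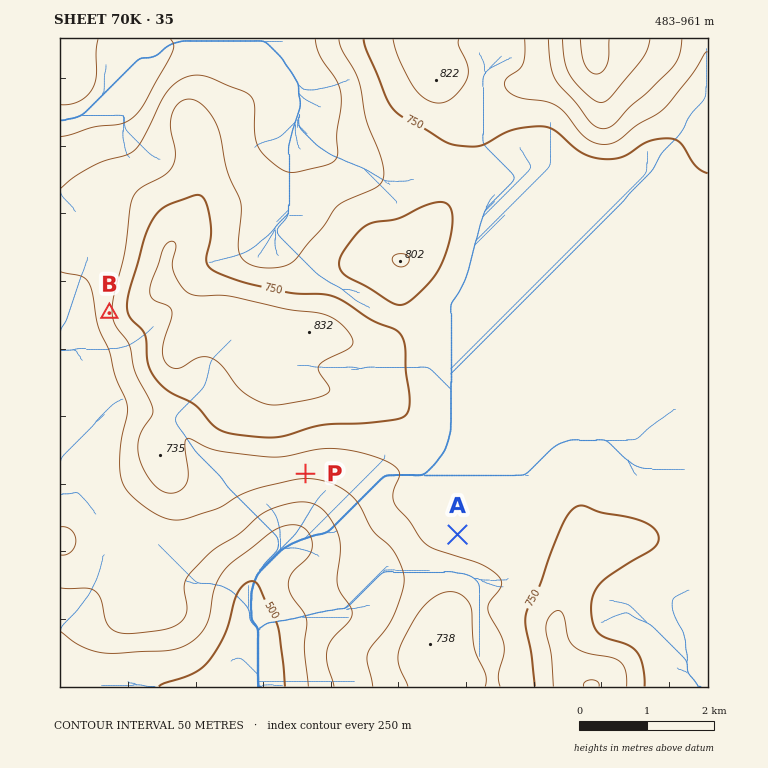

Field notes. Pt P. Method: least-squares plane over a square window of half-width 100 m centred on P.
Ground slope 7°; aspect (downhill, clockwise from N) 177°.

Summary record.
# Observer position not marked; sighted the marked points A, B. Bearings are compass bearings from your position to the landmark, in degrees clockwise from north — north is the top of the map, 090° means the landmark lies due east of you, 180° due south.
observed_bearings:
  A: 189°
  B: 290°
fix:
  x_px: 472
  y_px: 445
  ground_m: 700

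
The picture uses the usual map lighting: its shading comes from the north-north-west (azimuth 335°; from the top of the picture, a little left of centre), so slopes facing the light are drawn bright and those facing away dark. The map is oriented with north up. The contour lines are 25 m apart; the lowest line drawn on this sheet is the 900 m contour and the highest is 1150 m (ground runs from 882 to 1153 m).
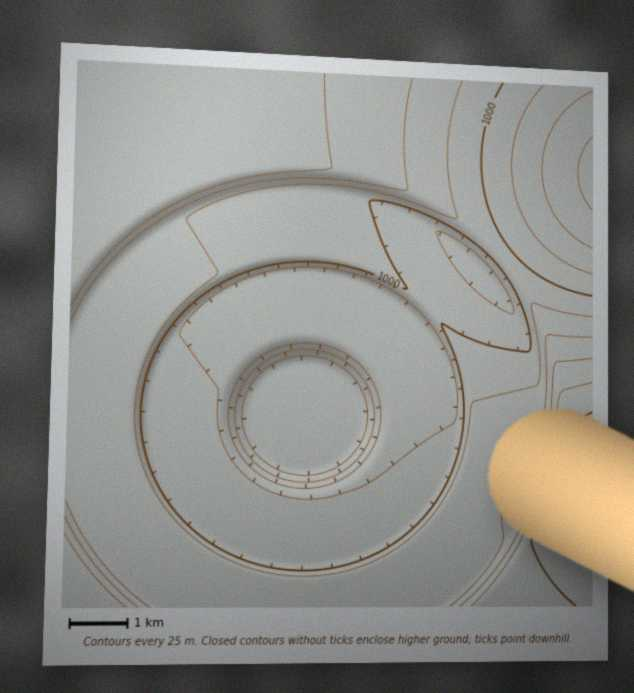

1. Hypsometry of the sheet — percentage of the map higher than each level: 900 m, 96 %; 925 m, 95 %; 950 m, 92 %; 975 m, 78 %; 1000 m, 60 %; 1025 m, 48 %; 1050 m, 25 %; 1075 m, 19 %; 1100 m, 6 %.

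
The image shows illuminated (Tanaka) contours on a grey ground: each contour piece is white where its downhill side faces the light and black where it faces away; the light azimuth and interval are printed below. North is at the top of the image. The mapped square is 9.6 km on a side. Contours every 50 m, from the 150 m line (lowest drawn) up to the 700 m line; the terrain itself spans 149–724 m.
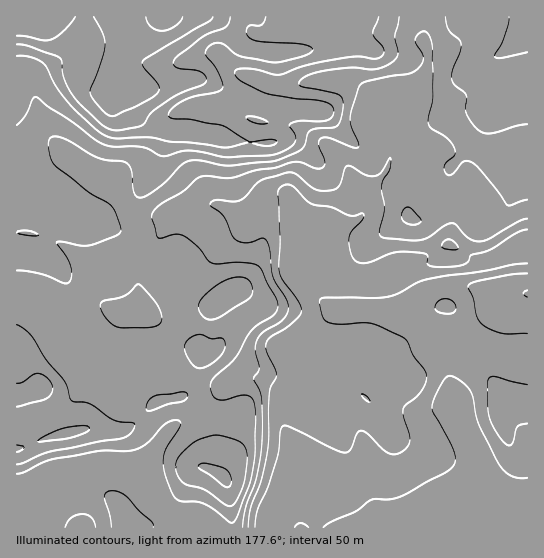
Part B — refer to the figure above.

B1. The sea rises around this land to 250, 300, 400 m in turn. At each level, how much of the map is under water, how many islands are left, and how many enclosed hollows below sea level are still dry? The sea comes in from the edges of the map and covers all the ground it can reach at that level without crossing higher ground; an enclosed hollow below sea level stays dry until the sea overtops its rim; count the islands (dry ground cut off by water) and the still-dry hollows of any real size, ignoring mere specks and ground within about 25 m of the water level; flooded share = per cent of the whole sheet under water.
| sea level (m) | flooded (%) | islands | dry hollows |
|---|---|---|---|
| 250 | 16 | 0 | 0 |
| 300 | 28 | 0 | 0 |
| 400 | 48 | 0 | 0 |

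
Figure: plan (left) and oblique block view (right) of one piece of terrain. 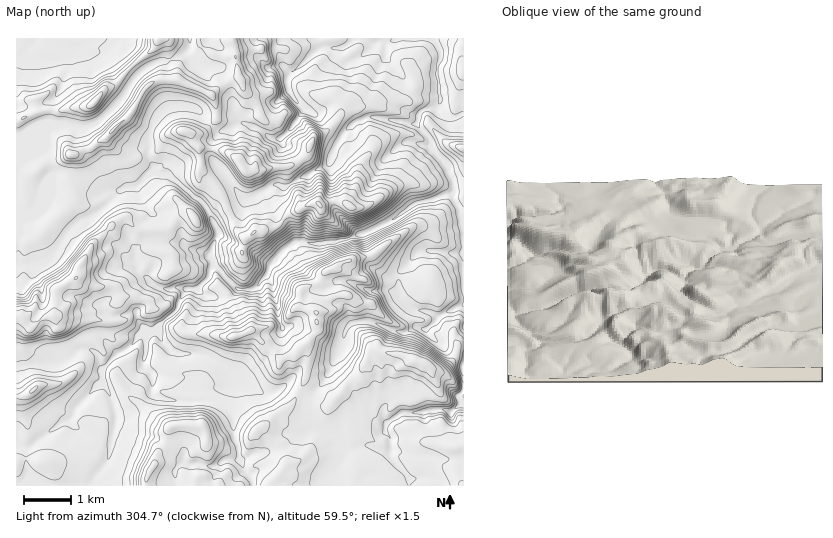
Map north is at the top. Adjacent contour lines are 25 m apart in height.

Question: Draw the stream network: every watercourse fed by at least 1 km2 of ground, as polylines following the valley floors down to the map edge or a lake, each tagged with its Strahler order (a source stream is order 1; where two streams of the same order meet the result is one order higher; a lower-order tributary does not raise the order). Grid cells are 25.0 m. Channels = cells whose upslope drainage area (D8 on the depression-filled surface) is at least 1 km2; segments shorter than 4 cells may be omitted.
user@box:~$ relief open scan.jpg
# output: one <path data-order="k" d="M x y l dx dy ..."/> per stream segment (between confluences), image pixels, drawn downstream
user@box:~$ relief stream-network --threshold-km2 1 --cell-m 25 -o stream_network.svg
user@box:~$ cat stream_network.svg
<path data-order="1" d="M101 470l5-7 3-4 2-18 2-6 2-9 1-1 0-13-1-1 0-5-7-16-4-4 0-9"/><path data-order="1" d="M185 462l4 2 11-1 4 3 11 0 9-6 13 0 2-3-1-11-4-14 0-14-4-7-6-6 0-13 10-9-9-14"/><path data-order="1" d="M395 461l-4-5 0-6"/><path data-order="2" d="M391 450l0-10-6-8 0-5 5-6"/><path data-order="1" d="M314 429l4 0 8 4 18 16 10 0 9-3 8 0 11 4 9 0"/><path data-order="1" d="M57 426l6-5 6-1 5-5 0-3 2-5 18-17 0-3 10-10"/><path data-order="2" d="M390 421l10-8 17 0 1-1 7 0 1-1 6 0 1-1 13 0 3 2 3 0 7-6 0-2 2-3 0-8 2-3 0-19-1-1 1-7"/><path data-order="1" d="M384 417l0 2 2 2 4 0"/><path data-order="1" d="M252 386l-3-3-7-3-10-9-7-2"/><path data-order="2" d="M104 377l1-11"/><path data-order="1" d="M152 376l0-1-8-9 0-8 2-3 0-4 1-1 0-8 1-2 14-17"/><path data-order="2" d="M225 369l-10-8-13-6-3 0-2-1-18 0-7-3-11-10 1-18"/><path data-order="2" d="M105 366l12-12 12-6 5-7 7-4 11-9"/><path data-order="1" d="M60 362l6-4 3 0 12-9 8 0 5 2 4 5 3 12 4-2"/><path data-order="1" d="M341 349l2-7 1-9 3-5 4-5 4-1 14-1 5 2 3 0 6 4 2 0 11 4 9 2 7-5 15 1 10-9 0-3 3-1"/><path data-order="2" d="M152 328l6-5 2 0 4-2"/><path data-order="3" d="M164 321l14-12 1-7 3-4 3-6 3-4"/><path data-order="1" d="M111 316l8 0 1-1 6 0 5-2 6 0 0 6 2 3 2 2 3 0 3 4 5 0"/><path data-order="2" d="M440 316l5-3 9-4 2-2 6-1 1-4 0-51"/><path data-order="1" d="M277 303l-3-5 0-5-1-1 0-6-6-7-1-4"/><path data-order="1" d="M399 296l11 11 4 2 14 3 7 4 5 0"/><path data-order="1" d="M200 292l0-6"/><path data-order="3" d="M188 288l7 0 5-2"/><path data-order="3" d="M200 286l8-7 2-8 3-3 4 0 3 3"/><path data-order="3" d="M266 275l7-15 12-11 7-3 7-4 12 1 1 1 22 0 7-4 5 0 8-4 8-1 19-10 7-2 28-20 21-5 3-2 7-2 4 0 3-4"/><path data-order="3" d="M220 271l8 9 10 9 14 0 4-2 10-12"/><path data-order="1" d="M137 268l0 2 7 7 1 0 8 8 5 2 3 1 14 0 1-1 12 1"/><path data-order="1" d="M430 251l10 0 1 1 8 0 2 1 10 0 2-2"/><path data-order="2" d="M463 251l0-20-3-9 0-12-6-10 0-10"/><path data-order="1" d="M248 198l17-8 6-4 3-2 4 0 1 2 7 0 4-2 14-8 5-1 0-1 10-6 6-1 4-5 1-6 5-9 9-15 12-11 6-1 6-3 8 0 1 1 6 0 1 1 19 2 6 3 8 0"/><path data-order="3" d="M454 190l-1-10-5-6-1-5-7-10-10-11 0-3"/><path data-order="2" d="M164 176l4 0 4 4 4 1 18 16 3 1 11 12 2 7 7 13 0 7-4 9 0 11 2 3 1 6 4 5"/><path data-order="3" d="M430 145l0-6-2-2-11-12 0-1"/><path data-order="1" d="M404 142l12 0 8 4 4 0 2-1"/><path data-order="1" d="M244 124l14 4 12 10 3 1 6 0 2-1 12-12 2-5 7-8 0-6-9-9-5-8 0-4-1-1 0-7 5-7 3-1 7-6 16-15 5-2 5 0 1 1 13 0 13-9 8 0 7 4 6 0 3-2 5 0 2 1"/><path data-order="3" d="M417 124l3-11 4-3 7-3 7 0 1-2 0-13-1-1 0-27 2-3 0-11-2-6-3-2 0-3"/><path data-order="1" d="M153 123l-2 7 0 3-1 1 0 15-2 2 0 7 5 9 11 9"/><path data-order="1" d="M112 109l-16 16-5 2-15 0-1-1-6 0-7 2-8 0-35 38-2 7 0 24 2 4 0 62 2 1 12 0 2-3 8-1 5-2 11-11 7-12 10-12 6-4 6-1 8-6 3-1 25-23 3-1 10 0 14-12 13 1"/><path data-order="1" d="M27 50l0-2 9-9"/><path data-order="1" d="M69 50l-3 0-2-1-3 0-1-1-4 0-7-2-3-3-3 0-4-4-3 0"/><path data-order="1" d="M188 49l1-1 0-9"/><path data-order="2" d="M386 42l11-3 38 0"/>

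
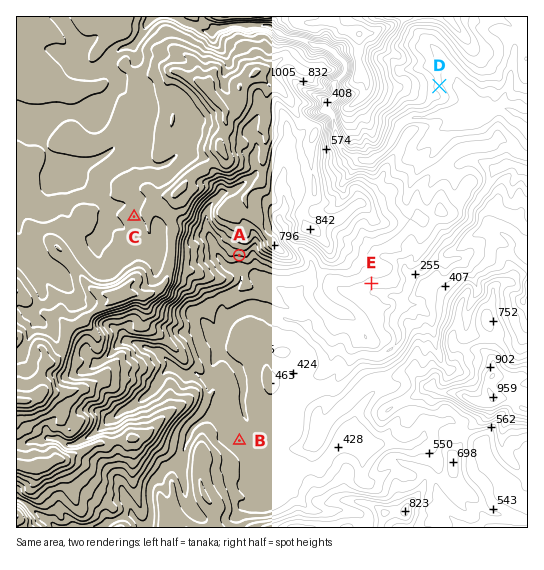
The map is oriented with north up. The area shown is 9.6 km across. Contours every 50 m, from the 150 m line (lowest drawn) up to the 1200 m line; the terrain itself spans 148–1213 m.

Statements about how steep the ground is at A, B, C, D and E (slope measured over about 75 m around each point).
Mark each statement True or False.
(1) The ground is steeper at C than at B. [True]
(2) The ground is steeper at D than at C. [True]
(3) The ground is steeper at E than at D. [False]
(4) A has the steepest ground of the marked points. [True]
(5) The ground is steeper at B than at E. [False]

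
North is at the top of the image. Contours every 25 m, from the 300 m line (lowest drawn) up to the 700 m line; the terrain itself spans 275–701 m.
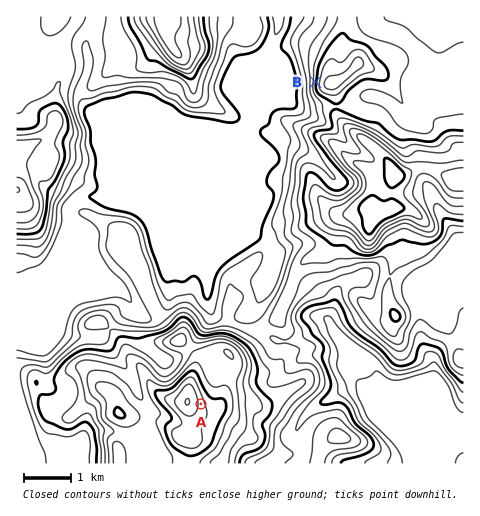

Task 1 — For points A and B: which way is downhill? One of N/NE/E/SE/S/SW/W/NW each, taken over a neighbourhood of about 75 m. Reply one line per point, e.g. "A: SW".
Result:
A: E
B: W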